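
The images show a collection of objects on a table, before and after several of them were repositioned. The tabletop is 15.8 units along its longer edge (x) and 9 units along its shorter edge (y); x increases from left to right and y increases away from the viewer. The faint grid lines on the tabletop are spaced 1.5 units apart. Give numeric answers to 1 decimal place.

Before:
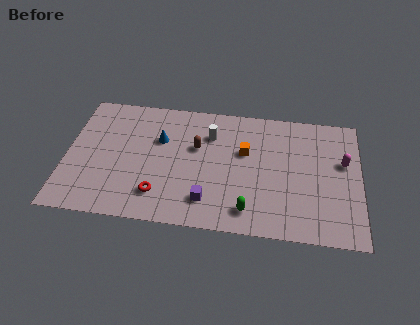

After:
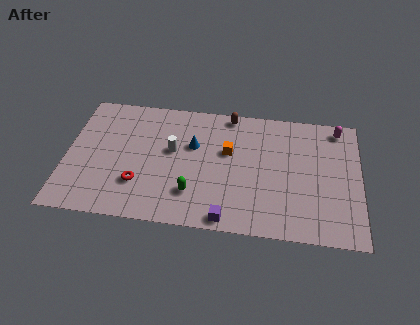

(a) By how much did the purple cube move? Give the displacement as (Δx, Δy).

(1.1, -1.1)

The purple cube started near (7.7, 1.9) and ended near (8.8, 0.8).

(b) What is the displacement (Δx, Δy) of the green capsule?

(-3.0, 0.8)

From the two frames, the green capsule sits at roughly (9.9, 1.5) before and (6.9, 2.3) after.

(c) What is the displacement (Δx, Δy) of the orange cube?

(-0.9, -0.1)

From the two frames, the orange cube sits at roughly (9.6, 5.6) before and (8.7, 5.5) after.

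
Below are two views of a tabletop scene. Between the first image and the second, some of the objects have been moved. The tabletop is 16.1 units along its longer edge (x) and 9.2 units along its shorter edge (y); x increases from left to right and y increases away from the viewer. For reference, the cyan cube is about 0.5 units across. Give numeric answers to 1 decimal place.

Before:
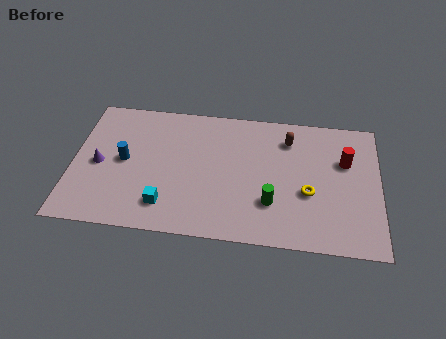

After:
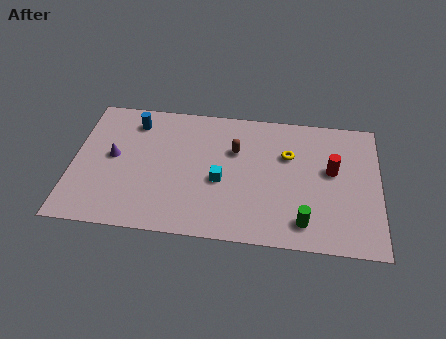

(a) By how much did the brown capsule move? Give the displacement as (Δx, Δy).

(-2.8, -1.1)

The brown capsule started near (11.3, 7.2) and ended near (8.5, 6.1).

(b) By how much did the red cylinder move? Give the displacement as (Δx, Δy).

(-0.7, -0.7)

From the two frames, the red cylinder sits at roughly (14.3, 6.0) before and (13.6, 5.3) after.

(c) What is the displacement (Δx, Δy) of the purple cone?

(0.7, 0.6)

From the two frames, the purple cone sits at roughly (1.4, 4.3) before and (2.1, 4.9) after.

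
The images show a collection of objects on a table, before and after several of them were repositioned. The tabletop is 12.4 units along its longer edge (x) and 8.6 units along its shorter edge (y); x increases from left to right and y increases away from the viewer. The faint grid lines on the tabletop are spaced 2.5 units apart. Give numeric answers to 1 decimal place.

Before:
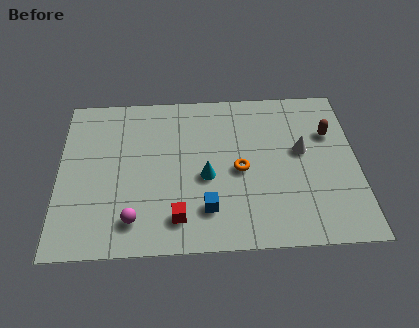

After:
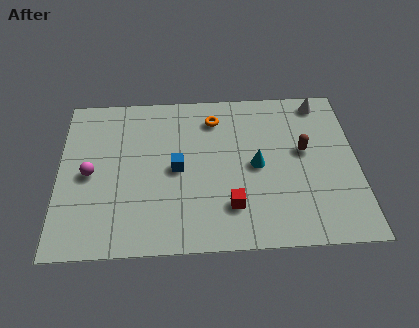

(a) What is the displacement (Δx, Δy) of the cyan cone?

(2.1, 0.5)

From the two frames, the cyan cone sits at roughly (6.1, 3.7) before and (8.2, 4.2) after.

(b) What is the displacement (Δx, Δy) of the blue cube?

(-1.2, 2.2)

From the two frames, the blue cube sits at roughly (6.1, 2.0) before and (4.9, 4.2) after.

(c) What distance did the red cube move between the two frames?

2.3

The red cube moved from about (4.9, 1.6) to (7.1, 2.1), a distance of √(2.2² + 0.5²) ≈ 2.3.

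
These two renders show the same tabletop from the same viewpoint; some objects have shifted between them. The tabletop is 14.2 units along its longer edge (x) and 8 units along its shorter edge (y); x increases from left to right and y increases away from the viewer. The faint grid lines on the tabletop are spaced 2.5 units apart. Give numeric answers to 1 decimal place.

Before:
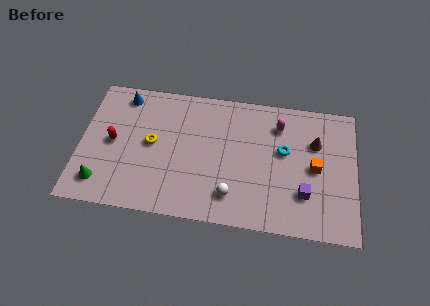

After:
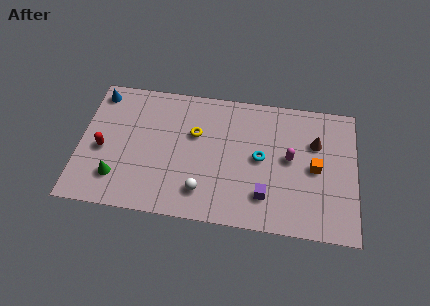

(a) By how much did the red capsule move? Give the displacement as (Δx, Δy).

(-0.5, -0.5)

The red capsule was at about (1.7, 4.0) and moved to about (1.2, 3.5).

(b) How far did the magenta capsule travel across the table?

2.0

The magenta capsule moved from about (10.2, 6.2) to (10.8, 4.3), a distance of √(0.6² + 1.9²) ≈ 2.0.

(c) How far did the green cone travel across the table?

0.9

The green cone was near (1.2, 1.5) before and (2.0, 1.9) after, so it travelled √(0.8² + 0.4²) ≈ 0.9 units.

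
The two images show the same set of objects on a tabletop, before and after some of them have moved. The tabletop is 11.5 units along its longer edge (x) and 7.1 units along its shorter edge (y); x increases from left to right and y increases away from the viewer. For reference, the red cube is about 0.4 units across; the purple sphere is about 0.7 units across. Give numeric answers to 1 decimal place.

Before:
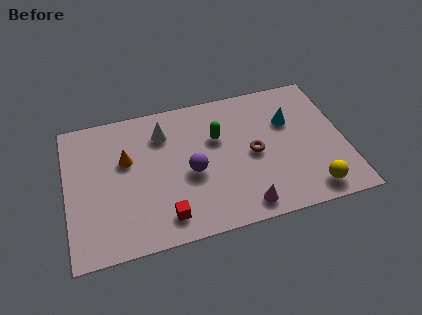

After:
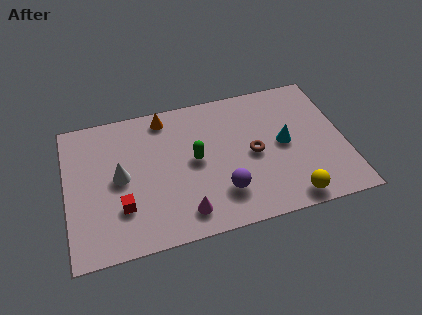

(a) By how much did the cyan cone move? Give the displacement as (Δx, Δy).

(-0.3, -1.1)

The cyan cone started near (9.3, 4.7) and ended near (9.0, 3.6).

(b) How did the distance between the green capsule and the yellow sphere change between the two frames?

-0.4

They were about 5.1 units apart before and 4.7 after — 0.4 units closer together.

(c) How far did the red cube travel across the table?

1.9

The red cube was near (3.9, 1.2) before and (2.2, 2.1) after, so it travelled √(1.7² + 0.9²) ≈ 1.9 units.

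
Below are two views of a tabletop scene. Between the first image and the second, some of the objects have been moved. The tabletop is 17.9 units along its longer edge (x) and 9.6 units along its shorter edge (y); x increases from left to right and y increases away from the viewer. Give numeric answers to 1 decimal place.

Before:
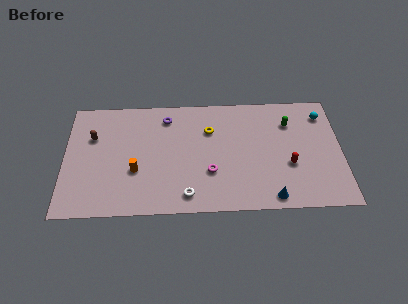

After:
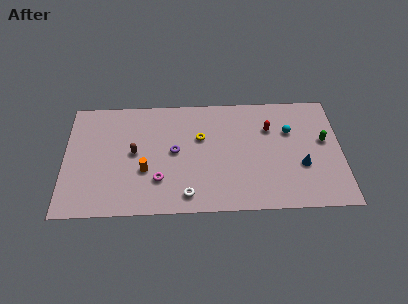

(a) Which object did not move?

the white torus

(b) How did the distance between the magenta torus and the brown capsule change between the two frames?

-5.4

Before: roughly 8.2 units apart; after: 2.8. That's 5.4 units closer together.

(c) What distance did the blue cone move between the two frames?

3.2

The blue cone was near (13.3, 1.0) before and (15.3, 3.5) after, so it travelled √(2.0² + 2.5²) ≈ 3.2 units.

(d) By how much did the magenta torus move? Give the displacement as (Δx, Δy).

(-3.3, -0.5)

The magenta torus was at about (9.4, 3.2) and moved to about (6.1, 2.7).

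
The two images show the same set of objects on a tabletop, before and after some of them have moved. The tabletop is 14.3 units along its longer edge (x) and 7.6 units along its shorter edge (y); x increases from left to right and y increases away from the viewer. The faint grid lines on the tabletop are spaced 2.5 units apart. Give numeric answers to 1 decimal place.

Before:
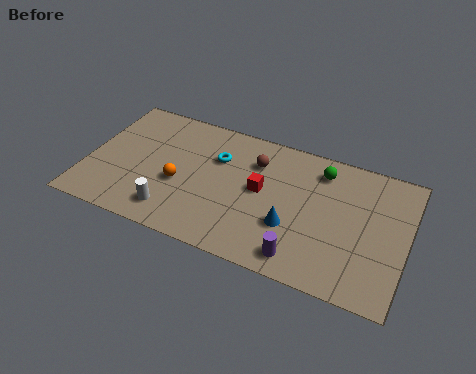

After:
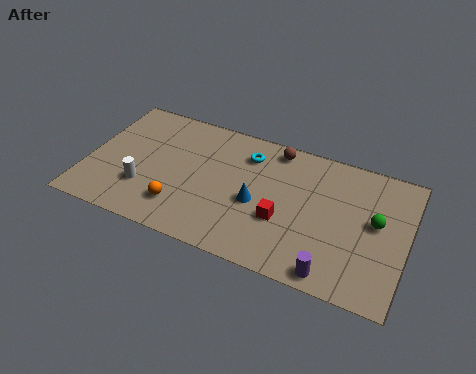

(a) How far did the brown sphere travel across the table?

1.4

The brown sphere moved from about (7.4, 5.6) to (8.2, 6.7), a distance of √(0.8² + 1.1²) ≈ 1.4.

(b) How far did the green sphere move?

3.3

The green sphere was near (10.3, 6.2) before and (12.9, 4.2) after, so it travelled √(2.6² + 2.0²) ≈ 3.3 units.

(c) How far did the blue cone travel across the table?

1.7

The blue cone moved from about (9.3, 2.6) to (7.7, 3.3), a distance of √(1.6² + 0.7²) ≈ 1.7.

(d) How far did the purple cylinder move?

1.4

The purple cylinder was near (9.9, 1.1) before and (11.3, 0.8) after, so it travelled √(1.4² + 0.3²) ≈ 1.4 units.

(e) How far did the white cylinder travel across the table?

1.7

The white cylinder moved from about (4.1, 1.4) to (2.7, 2.3), a distance of √(1.4² + 0.9²) ≈ 1.7.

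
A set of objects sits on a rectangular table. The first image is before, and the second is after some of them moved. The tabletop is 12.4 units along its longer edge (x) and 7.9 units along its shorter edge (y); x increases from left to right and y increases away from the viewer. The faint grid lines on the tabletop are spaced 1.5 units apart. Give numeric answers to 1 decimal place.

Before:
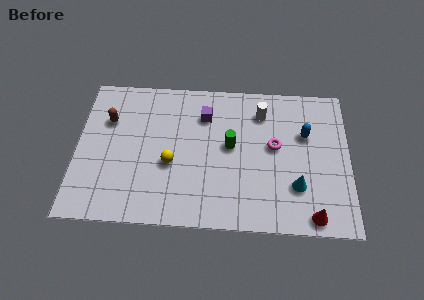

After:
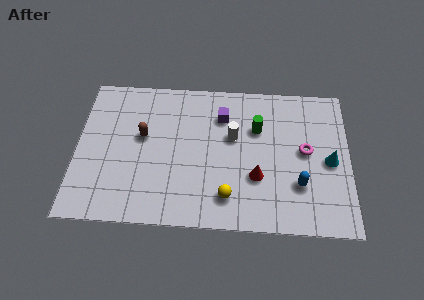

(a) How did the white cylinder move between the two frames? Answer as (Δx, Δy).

(-1.3, -1.4)

The white cylinder was at about (8.4, 6.2) and moved to about (7.1, 4.8).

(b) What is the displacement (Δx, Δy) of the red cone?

(-2.5, 1.9)

The red cone started near (10.7, 0.8) and ended near (8.2, 2.7).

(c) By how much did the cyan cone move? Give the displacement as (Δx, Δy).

(1.5, 1.4)

The cyan cone started near (10.0, 2.3) and ended near (11.5, 3.7).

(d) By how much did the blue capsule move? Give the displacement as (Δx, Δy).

(-0.3, -2.7)

The blue capsule started near (10.4, 5.1) and ended near (10.1, 2.4).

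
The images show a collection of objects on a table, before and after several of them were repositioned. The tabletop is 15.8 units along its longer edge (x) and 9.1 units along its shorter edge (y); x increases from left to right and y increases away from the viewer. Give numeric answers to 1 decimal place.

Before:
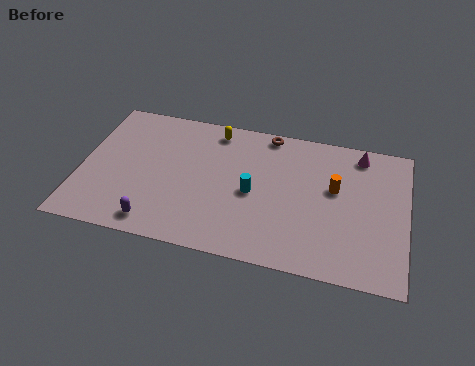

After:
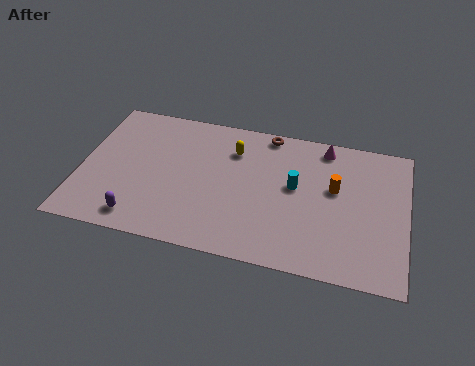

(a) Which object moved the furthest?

the cyan cylinder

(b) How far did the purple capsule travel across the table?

0.8

The purple capsule moved from about (3.9, 1.2) to (3.1, 1.3), a distance of √(0.8² + 0.1²) ≈ 0.8.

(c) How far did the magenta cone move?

1.7

The magenta cone was near (13.4, 7.9) before and (11.7, 8.0) after, so it travelled √(1.7² + 0.1²) ≈ 1.7 units.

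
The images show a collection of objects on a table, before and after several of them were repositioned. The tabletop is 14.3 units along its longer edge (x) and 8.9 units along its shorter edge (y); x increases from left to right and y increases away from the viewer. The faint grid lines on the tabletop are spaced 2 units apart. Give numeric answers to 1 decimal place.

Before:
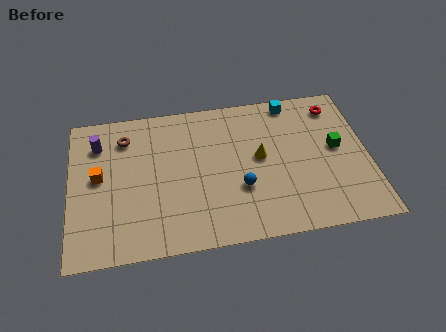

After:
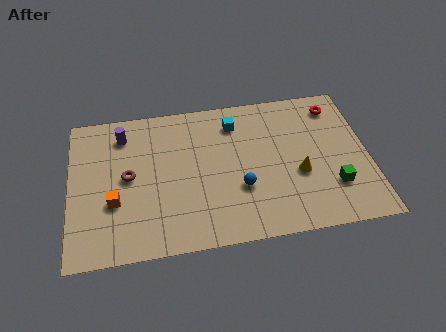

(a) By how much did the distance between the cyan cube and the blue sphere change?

-1.6

The distance was about 5.6 in the first image and 4.0 in the second, so they moved 1.6 units closer together.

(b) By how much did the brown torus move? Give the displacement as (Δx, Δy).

(0.1, -2.4)

The brown torus was at about (2.7, 7.0) and moved to about (2.8, 4.6).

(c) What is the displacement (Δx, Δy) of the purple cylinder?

(1.2, 0.4)

From the two frames, the purple cylinder sits at roughly (1.4, 6.8) before and (2.6, 7.2) after.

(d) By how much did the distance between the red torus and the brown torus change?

+0.3

Before: roughly 10.2 units apart; after: 10.5. That's 0.3 units further apart.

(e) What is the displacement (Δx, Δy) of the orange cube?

(0.7, -1.6)

The orange cube started near (1.4, 4.8) and ended near (2.1, 3.2).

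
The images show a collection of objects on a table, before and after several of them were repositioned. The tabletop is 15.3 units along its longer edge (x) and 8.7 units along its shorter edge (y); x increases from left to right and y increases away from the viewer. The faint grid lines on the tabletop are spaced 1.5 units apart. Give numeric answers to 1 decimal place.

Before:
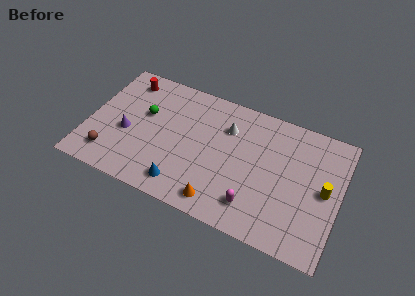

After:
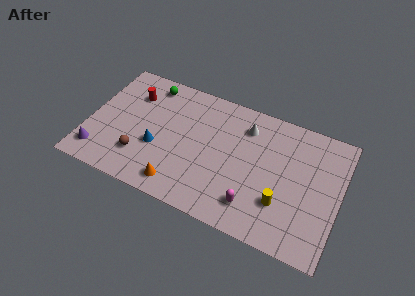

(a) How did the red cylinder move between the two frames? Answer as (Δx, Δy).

(0.5, -0.9)

The red cylinder was at about (1.9, 7.3) and moved to about (2.4, 6.4).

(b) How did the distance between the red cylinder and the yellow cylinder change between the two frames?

-2.5

The distance was about 12.8 in the first image and 10.3 in the second, so they moved 2.5 units closer together.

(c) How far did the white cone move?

1.2

The white cone was near (8.3, 6.3) before and (9.4, 6.8) after, so it travelled √(1.1² + 0.5²) ≈ 1.2 units.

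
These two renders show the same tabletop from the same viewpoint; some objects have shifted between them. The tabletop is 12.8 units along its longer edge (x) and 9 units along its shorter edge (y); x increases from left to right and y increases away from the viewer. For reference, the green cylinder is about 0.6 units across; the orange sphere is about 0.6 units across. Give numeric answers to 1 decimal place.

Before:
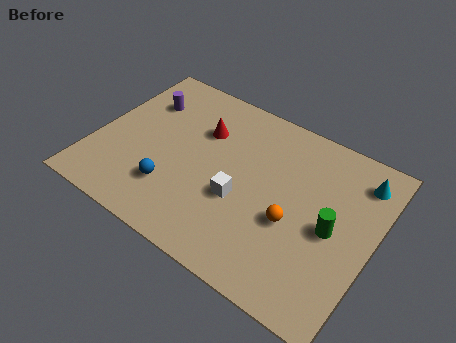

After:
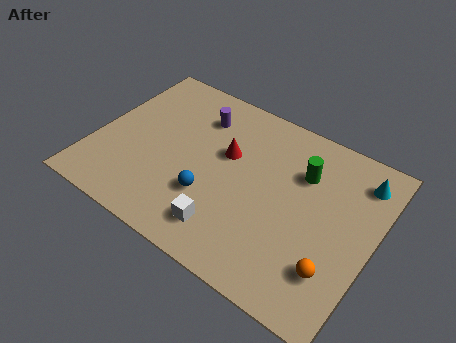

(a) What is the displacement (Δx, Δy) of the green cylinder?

(-1.7, 2.1)

The green cylinder started near (11.0, 4.2) and ended near (9.3, 6.3).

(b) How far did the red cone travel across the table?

1.5

From (4.6, 6.2) to (5.9, 5.5), the red cone covered √(1.3² + 0.7²) ≈ 1.5 units.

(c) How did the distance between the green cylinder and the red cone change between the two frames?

-3.2

They were about 6.7 units apart before and 3.5 after — 3.2 units closer together.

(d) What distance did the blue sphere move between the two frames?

1.8

The blue sphere was near (3.9, 2.4) before and (5.6, 2.9) after, so it travelled √(1.7² + 0.5²) ≈ 1.8 units.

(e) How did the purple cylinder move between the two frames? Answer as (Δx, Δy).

(2.6, 0.4)

From the two frames, the purple cylinder sits at roughly (1.7, 6.5) before and (4.3, 6.9) after.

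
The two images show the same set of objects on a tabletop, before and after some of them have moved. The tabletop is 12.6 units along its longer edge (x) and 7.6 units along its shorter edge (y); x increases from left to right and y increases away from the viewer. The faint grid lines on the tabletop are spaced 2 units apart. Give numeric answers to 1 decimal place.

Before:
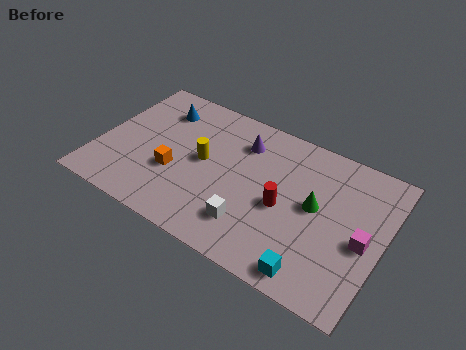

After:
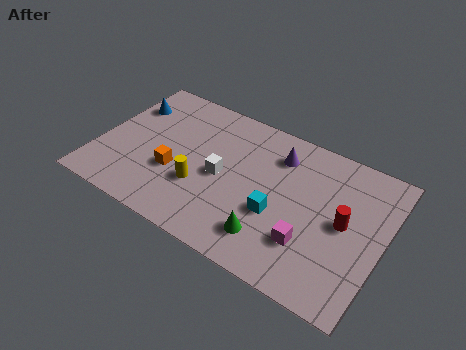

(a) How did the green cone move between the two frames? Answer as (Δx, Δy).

(-1.6, -2.5)

The green cone started near (9.6, 4.1) and ended near (8.0, 1.6).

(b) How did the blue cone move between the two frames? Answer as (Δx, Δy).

(-1.4, -0.4)

The blue cone was at about (2.3, 5.9) and moved to about (0.9, 5.5).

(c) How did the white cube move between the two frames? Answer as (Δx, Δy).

(-1.6, 1.8)

The white cube started near (7.1, 1.8) and ended near (5.5, 3.6).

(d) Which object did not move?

the orange cube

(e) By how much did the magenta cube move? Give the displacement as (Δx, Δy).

(-2.2, -1.2)

The magenta cube started near (11.8, 3.4) and ended near (9.6, 2.2).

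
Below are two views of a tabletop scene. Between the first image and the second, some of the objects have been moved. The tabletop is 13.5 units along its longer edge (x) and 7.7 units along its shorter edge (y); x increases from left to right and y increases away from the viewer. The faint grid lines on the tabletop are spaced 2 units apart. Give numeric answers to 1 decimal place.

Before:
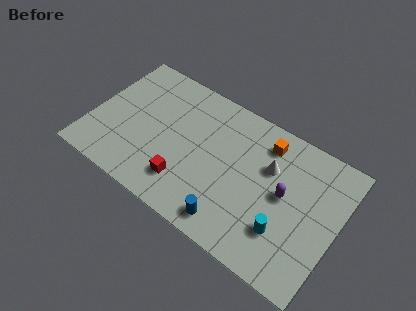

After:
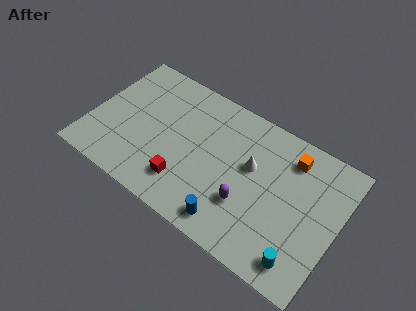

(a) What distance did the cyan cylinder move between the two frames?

1.5

The cyan cylinder moved from about (10.9, 2.2) to (12.0, 1.2), a distance of √(1.1² + 1.0²) ≈ 1.5.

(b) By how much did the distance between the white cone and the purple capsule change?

+0.7

They were about 1.4 units apart before and 2.1 after — 0.7 units further apart.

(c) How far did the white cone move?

1.0

The white cone moved from about (9.6, 5.1) to (8.7, 4.6), a distance of √(0.9² + 0.5²) ≈ 1.0.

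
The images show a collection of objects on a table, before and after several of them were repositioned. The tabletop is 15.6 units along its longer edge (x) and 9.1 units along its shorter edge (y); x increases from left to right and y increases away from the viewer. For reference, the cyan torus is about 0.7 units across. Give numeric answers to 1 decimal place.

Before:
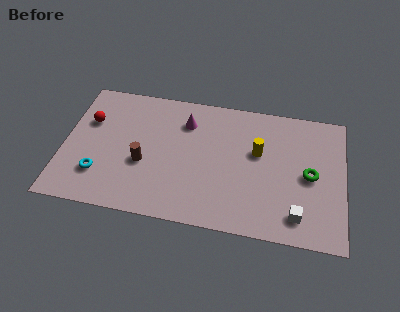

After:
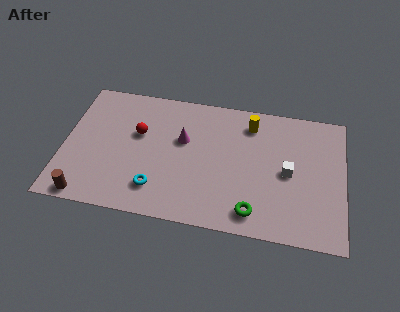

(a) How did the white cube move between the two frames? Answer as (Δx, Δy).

(-0.6, 2.8)

The white cube was at about (13.1, 1.6) and moved to about (12.5, 4.4).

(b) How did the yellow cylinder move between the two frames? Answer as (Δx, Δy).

(-0.5, 1.9)

The yellow cylinder was at about (10.8, 5.5) and moved to about (10.3, 7.4).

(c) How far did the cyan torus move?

3.2

The cyan torus was near (2.1, 2.4) before and (5.3, 2.0) after, so it travelled √(3.2² + 0.4²) ≈ 3.2 units.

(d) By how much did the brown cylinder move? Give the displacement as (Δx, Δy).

(-3.0, -2.8)

The brown cylinder started near (4.5, 3.6) and ended near (1.5, 0.8).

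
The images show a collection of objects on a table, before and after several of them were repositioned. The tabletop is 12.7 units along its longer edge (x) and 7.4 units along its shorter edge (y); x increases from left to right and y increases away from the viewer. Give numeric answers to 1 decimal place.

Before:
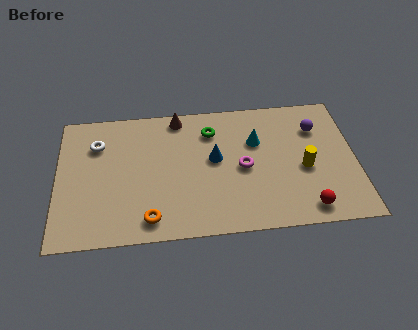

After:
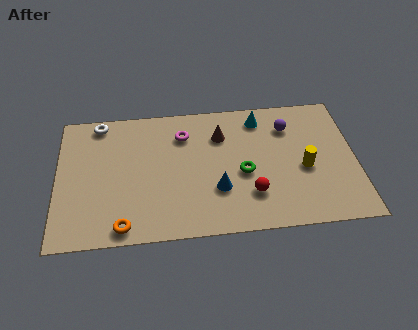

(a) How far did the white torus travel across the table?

1.2

The white torus moved from about (1.7, 5.4) to (1.8, 6.6), a distance of √(0.1² + 1.2²) ≈ 1.2.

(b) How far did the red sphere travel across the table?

2.5

The red sphere moved from about (10.5, 1.0) to (8.2, 2.0), a distance of √(2.3² + 1.0²) ≈ 2.5.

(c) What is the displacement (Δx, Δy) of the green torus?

(1.3, -2.5)

The green torus started near (6.6, 5.7) and ended near (7.9, 3.2).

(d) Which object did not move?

the yellow cylinder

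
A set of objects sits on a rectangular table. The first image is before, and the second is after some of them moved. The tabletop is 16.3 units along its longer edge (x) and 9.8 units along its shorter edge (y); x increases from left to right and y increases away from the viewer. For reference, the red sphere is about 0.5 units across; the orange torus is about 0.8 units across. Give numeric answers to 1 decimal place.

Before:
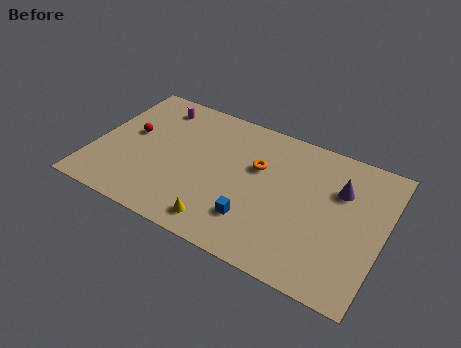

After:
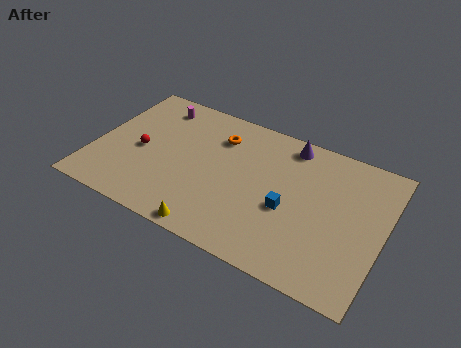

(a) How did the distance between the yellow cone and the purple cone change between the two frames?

+0.5

The distance was about 8.0 in the first image and 8.5 in the second, so they moved 0.5 units further apart.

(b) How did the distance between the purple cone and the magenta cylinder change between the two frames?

-3.2

They were about 10.9 units apart before and 7.7 after — 3.2 units closer together.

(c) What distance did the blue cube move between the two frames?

2.3

The blue cube moved from about (9.4, 2.5) to (11.1, 4.1), a distance of √(1.7² + 1.6²) ≈ 2.3.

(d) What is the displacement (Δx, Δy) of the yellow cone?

(-0.4, -0.6)

The yellow cone started near (7.7, 1.4) and ended near (7.3, 0.8).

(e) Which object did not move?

the magenta cylinder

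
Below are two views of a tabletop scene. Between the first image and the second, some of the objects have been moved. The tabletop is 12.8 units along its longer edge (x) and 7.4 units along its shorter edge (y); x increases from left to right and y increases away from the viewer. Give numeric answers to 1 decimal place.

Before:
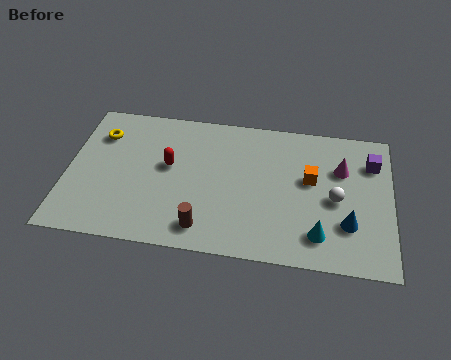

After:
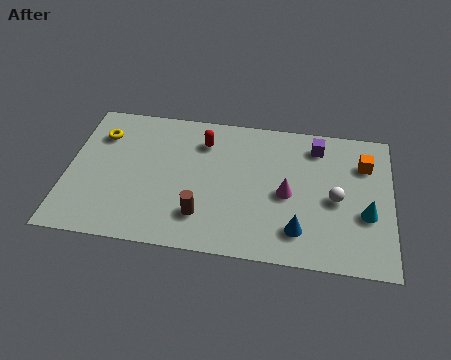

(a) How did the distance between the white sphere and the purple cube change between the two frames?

+0.3

They were about 2.5 units apart before and 2.8 after — 0.3 units further apart.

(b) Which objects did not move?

the yellow torus and the white sphere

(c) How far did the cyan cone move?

2.2

From (10.0, 1.5) to (11.8, 2.8), the cyan cone covered √(1.8² + 1.3²) ≈ 2.2 units.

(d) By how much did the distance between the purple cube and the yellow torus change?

-2.2

The distance was about 10.8 in the first image and 8.6 in the second, so they moved 2.2 units closer together.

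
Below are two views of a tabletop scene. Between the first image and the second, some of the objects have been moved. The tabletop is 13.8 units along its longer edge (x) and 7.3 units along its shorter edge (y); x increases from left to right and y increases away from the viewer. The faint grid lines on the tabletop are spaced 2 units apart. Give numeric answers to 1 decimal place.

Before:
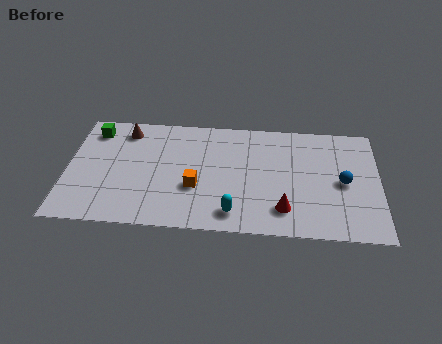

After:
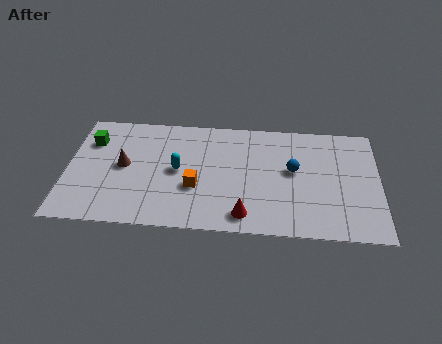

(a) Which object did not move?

the orange cube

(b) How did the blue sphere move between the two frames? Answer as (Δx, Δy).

(-2.2, 0.6)

The blue sphere started near (12.2, 3.5) and ended near (10.0, 4.1).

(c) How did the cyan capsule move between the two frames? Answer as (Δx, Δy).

(-2.5, 2.5)

From the two frames, the cyan capsule sits at roughly (7.4, 1.2) before and (4.9, 3.7) after.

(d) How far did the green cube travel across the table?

0.7

The green cube moved from about (1.1, 6.0) to (1.0, 5.3), a distance of √(0.1² + 0.7²) ≈ 0.7.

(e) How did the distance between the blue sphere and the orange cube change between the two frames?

-2.0

The distance was about 6.5 in the first image and 4.5 in the second, so they moved 2.0 units closer together.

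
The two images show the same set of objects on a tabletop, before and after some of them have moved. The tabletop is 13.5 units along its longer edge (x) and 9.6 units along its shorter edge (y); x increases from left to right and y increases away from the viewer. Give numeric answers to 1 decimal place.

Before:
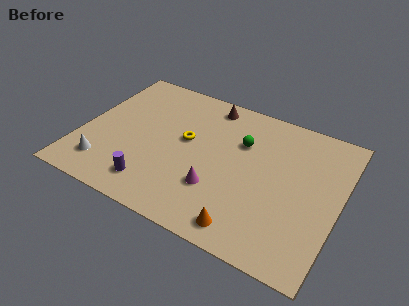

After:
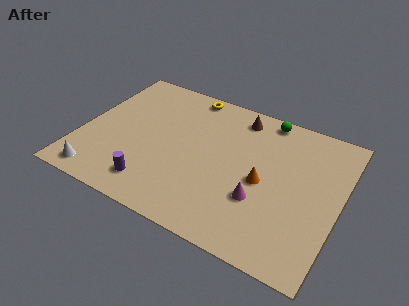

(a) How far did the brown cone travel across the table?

1.6

The brown cone moved from about (6.2, 8.4) to (7.8, 8.2), a distance of √(1.6² + 0.2²) ≈ 1.6.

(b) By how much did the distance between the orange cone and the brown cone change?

-3.6

They were about 7.8 units apart before and 4.2 after — 3.6 units closer together.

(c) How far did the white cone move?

0.8

The white cone was near (1.6, 1.9) before and (1.4, 1.1) after, so it travelled √(0.2² + 0.8²) ≈ 0.8 units.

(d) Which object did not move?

the purple cylinder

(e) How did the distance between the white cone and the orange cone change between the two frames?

+1.2

They were about 7.6 units apart before and 8.8 after — 1.2 units further apart.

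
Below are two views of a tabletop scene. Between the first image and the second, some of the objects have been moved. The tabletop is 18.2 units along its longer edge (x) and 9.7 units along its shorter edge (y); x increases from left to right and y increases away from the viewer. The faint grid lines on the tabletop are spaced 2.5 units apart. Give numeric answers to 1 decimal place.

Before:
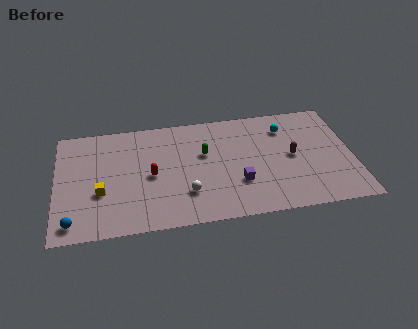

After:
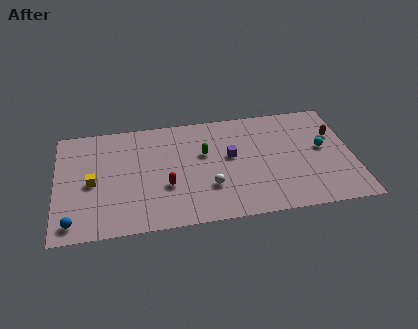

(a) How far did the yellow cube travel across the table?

1.0

The yellow cube was near (2.7, 3.6) before and (2.2, 4.5) after, so it travelled √(0.5² + 0.9²) ≈ 1.0 units.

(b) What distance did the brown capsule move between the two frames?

3.1

From (14.5, 4.9) to (17.2, 6.4), the brown capsule covered √(2.7² + 1.5²) ≈ 3.1 units.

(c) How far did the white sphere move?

1.4

From (7.9, 2.7) to (9.3, 3.0), the white sphere covered √(1.4² + 0.3²) ≈ 1.4 units.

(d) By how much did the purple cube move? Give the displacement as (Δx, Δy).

(-0.4, 2.4)

From the two frames, the purple cube sits at roughly (11.1, 3.1) before and (10.7, 5.5) after.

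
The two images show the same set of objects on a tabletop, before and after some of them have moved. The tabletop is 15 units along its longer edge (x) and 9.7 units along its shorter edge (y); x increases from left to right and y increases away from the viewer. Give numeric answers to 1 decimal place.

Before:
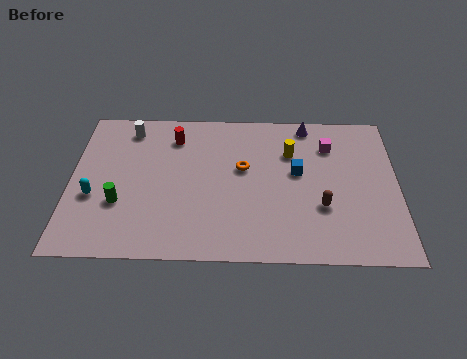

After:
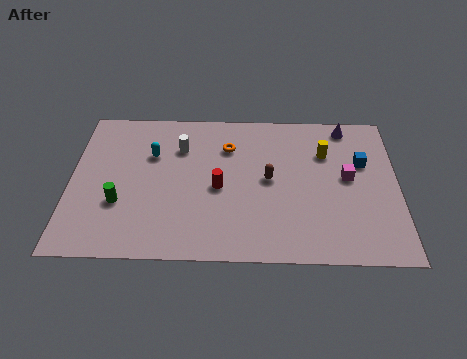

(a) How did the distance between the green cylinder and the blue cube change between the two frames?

+3.1

Before: roughly 8.4 units apart; after: 11.5. That's 3.1 units further apart.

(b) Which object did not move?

the green cylinder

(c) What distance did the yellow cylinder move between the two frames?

1.6

From (10.1, 6.8) to (11.7, 6.8), the yellow cylinder covered √(1.6² + 0.0²) ≈ 1.6 units.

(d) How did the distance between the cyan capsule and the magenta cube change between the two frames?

-2.3

The distance was about 11.4 in the first image and 9.1 in the second, so they moved 2.3 units closer together.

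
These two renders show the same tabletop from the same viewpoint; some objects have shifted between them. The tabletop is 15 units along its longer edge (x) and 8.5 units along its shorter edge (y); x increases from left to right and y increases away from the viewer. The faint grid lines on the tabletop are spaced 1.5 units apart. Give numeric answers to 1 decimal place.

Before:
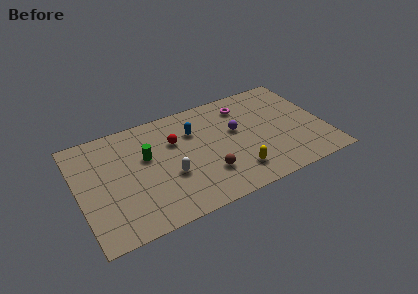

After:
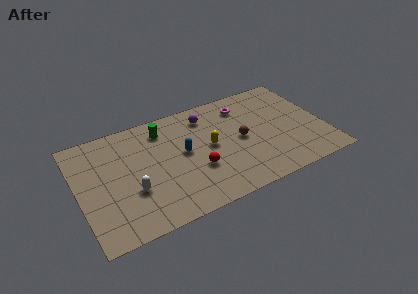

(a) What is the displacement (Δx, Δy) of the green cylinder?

(1.2, 1.7)

The green cylinder was at about (4.2, 5.2) and moved to about (5.4, 6.9).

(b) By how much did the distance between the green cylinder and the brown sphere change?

+0.8

Before: roughly 4.4 units apart; after: 5.2. That's 0.8 units further apart.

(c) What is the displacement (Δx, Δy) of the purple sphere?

(-1.6, 1.9)

The purple sphere was at about (9.7, 5.0) and moved to about (8.1, 6.9).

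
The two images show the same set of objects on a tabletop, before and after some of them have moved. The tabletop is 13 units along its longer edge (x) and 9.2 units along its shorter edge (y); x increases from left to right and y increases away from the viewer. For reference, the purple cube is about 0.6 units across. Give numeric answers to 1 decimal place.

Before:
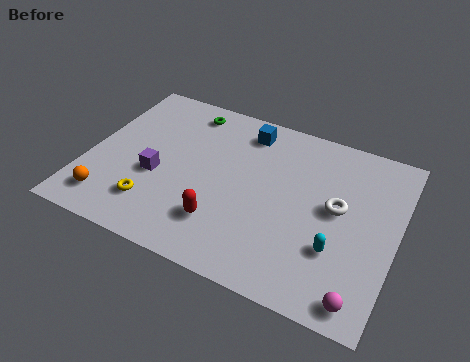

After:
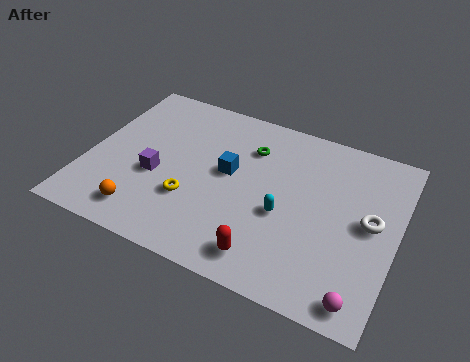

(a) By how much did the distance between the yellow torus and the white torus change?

-0.4

They were about 7.9 units apart before and 7.5 after — 0.4 units closer together.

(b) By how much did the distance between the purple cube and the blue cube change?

-2.0

They were about 5.2 units apart before and 3.2 after — 2.0 units closer together.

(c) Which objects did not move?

the purple cube and the magenta sphere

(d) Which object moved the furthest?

the green torus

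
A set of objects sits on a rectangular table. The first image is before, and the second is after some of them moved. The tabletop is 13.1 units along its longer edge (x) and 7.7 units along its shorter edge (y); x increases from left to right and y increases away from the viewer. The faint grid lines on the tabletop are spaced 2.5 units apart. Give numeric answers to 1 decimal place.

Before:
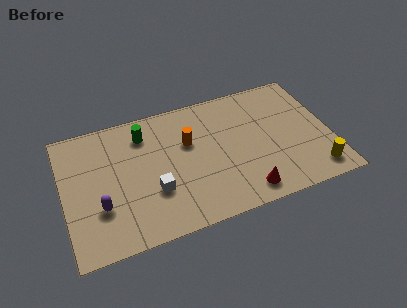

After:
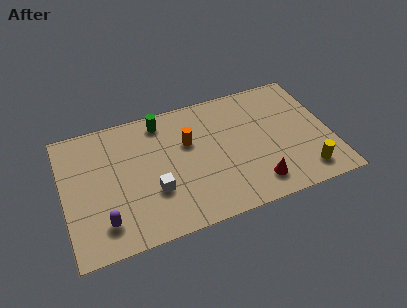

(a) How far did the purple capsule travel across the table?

0.9

The purple capsule was near (1.7, 2.5) before and (1.8, 1.6) after, so it travelled √(0.1² + 0.9²) ≈ 0.9 units.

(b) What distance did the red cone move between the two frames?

0.7

The red cone moved from about (8.6, 1.1) to (9.2, 1.4), a distance of √(0.6² + 0.3²) ≈ 0.7.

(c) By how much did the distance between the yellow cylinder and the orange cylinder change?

-0.5

The distance was about 7.0 in the first image and 6.5 in the second, so they moved 0.5 units closer together.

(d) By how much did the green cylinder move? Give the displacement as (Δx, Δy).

(0.9, 0.5)

The green cylinder was at about (4.1, 6.1) and moved to about (5.0, 6.6).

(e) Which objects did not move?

the orange cylinder and the white cube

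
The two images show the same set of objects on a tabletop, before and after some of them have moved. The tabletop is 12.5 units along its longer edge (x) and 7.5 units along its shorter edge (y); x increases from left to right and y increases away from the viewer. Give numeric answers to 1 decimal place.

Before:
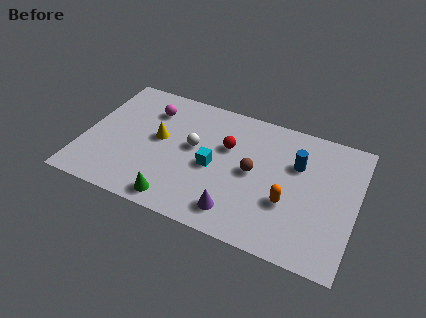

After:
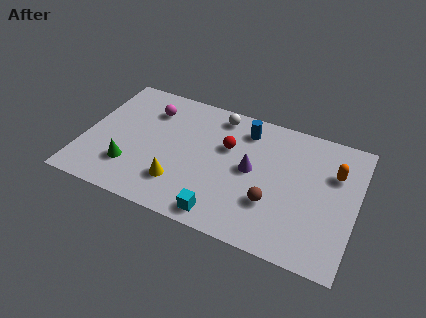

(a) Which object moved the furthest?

the orange capsule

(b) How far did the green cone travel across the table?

2.5

The green cone moved from about (4.6, 0.9) to (2.3, 2.0), a distance of √(2.3² + 1.1²) ≈ 2.5.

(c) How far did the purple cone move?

2.6

From (7.3, 1.3) to (7.7, 3.9), the purple cone covered √(0.4² + 2.6²) ≈ 2.6 units.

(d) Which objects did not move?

the magenta sphere and the red sphere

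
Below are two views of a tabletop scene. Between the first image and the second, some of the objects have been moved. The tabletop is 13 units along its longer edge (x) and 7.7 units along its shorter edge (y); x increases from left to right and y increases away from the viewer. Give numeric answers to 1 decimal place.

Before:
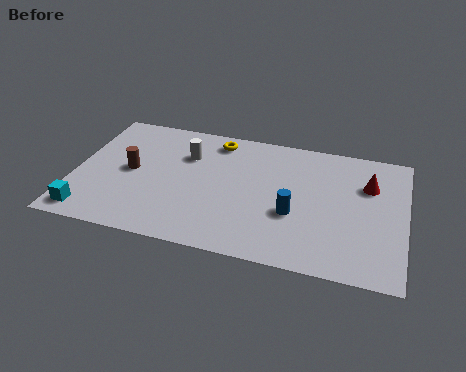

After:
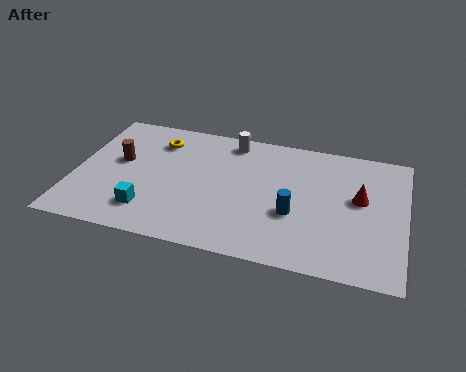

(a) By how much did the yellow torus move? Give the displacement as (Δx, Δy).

(-2.3, -0.6)

The yellow torus was at about (5.4, 6.6) and moved to about (3.1, 6.0).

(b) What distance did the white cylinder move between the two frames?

2.1

The white cylinder was near (4.3, 5.4) before and (6.0, 6.7) after, so it travelled √(1.7² + 1.3²) ≈ 2.1 units.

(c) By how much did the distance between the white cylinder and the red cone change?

-1.5

Before: roughly 7.2 units apart; after: 5.7. That's 1.5 units closer together.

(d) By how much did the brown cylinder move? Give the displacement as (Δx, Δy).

(-0.5, 0.5)

The brown cylinder started near (2.2, 3.9) and ended near (1.7, 4.4).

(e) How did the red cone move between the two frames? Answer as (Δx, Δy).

(-0.3, -0.9)

From the two frames, the red cone sits at roughly (11.5, 5.3) before and (11.2, 4.4) after.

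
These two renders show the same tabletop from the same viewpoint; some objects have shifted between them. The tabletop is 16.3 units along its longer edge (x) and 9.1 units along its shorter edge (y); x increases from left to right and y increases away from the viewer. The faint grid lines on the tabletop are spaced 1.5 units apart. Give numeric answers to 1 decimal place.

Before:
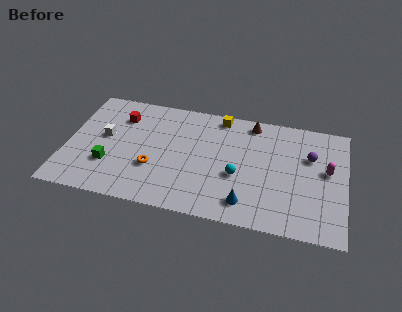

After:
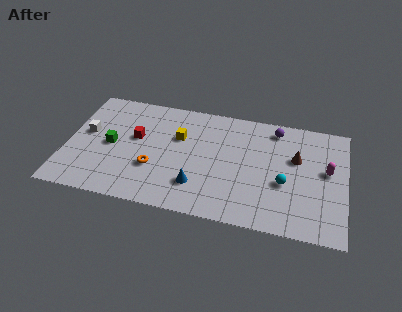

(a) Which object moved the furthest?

the brown cone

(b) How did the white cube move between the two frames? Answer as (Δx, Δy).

(-1.1, 0.1)

The white cube was at about (2.2, 5.0) and moved to about (1.1, 5.1).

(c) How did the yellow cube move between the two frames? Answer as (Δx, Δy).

(-2.3, -2.2)

From the two frames, the yellow cube sits at roughly (8.8, 8.1) before and (6.5, 5.9) after.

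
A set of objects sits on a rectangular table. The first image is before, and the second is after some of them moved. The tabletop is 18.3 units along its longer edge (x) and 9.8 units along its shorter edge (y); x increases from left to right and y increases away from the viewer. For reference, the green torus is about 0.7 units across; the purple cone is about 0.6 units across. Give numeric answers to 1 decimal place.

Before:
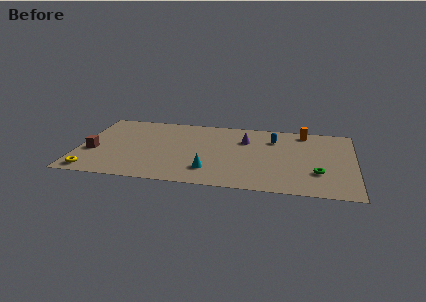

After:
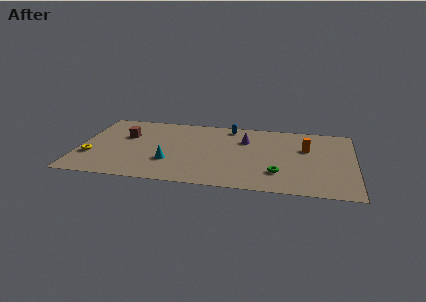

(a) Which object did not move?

the purple cone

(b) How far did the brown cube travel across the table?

3.2

From (1.0, 3.8) to (3.0, 6.3), the brown cube covered √(2.0² + 2.5²) ≈ 3.2 units.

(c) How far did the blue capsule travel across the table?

3.3

The blue capsule was near (12.9, 7.3) before and (9.9, 8.6) after, so it travelled √(3.0² + 1.3²) ≈ 3.3 units.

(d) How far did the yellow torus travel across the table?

2.1

The yellow torus moved from about (1.1, 1.1) to (0.9, 3.2), a distance of √(0.2² + 2.1²) ≈ 2.1.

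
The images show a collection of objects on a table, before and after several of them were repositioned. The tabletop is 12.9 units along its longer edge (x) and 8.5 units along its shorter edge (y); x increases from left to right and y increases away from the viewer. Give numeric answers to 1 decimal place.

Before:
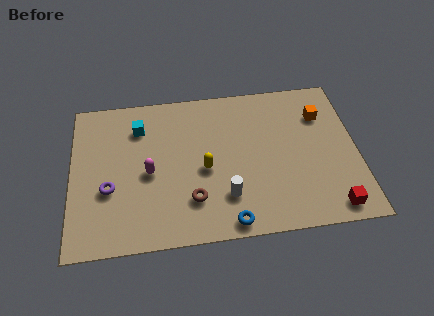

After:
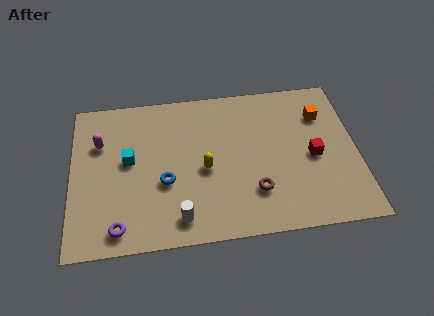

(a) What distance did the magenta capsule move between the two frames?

2.9

From (3.5, 3.9) to (1.3, 5.8), the magenta capsule covered √(2.2² + 1.9²) ≈ 2.9 units.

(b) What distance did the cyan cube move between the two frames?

1.9

The cyan cube was near (3.1, 6.5) before and (2.6, 4.7) after, so it travelled √(0.5² + 1.8²) ≈ 1.9 units.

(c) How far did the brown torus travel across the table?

2.8

The brown torus was near (5.4, 2.2) before and (8.2, 2.3) after, so it travelled √(2.8² + 0.1²) ≈ 2.8 units.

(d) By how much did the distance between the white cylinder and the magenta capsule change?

+1.9

Before: roughly 3.8 units apart; after: 5.7. That's 1.9 units further apart.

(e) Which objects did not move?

the orange cube and the yellow capsule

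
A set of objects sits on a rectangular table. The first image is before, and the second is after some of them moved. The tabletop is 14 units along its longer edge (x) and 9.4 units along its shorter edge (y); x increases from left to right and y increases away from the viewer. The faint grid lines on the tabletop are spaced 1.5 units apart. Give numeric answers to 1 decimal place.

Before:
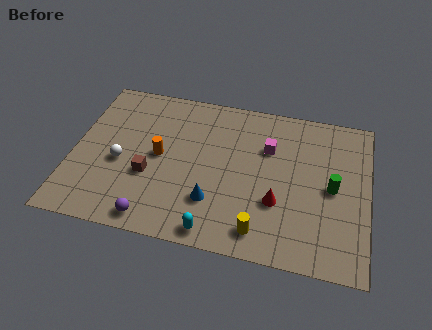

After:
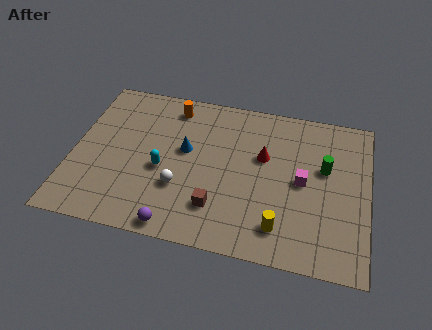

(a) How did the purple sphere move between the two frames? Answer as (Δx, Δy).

(1.1, -0.2)

From the two frames, the purple sphere sits at roughly (4.1, 1.0) before and (5.2, 0.8) after.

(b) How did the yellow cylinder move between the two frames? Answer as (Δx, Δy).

(0.9, 0.4)

The yellow cylinder was at about (9.1, 1.4) and moved to about (10.0, 1.8).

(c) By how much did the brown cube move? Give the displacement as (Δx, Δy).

(3.3, -1.2)

The brown cube was at about (3.7, 3.5) and moved to about (7.0, 2.3).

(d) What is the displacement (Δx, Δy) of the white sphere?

(2.9, -0.9)

The white sphere started near (2.3, 4.0) and ended near (5.2, 3.1).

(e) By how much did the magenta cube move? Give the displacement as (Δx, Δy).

(1.7, -1.7)

From the two frames, the magenta cube sits at roughly (9.2, 6.4) before and (10.9, 4.7) after.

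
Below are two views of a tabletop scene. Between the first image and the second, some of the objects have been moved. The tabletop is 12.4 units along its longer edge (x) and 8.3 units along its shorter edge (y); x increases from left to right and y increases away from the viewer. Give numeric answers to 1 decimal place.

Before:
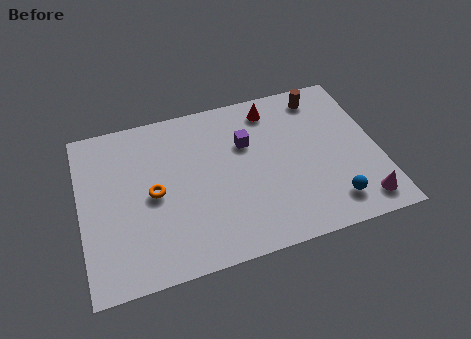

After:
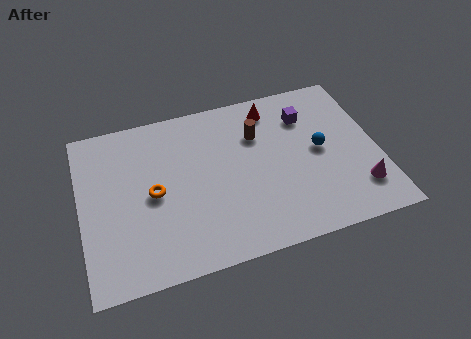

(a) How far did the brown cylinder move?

3.1

The brown cylinder was near (10.3, 7.1) before and (7.5, 5.8) after, so it travelled √(2.8² + 1.3²) ≈ 3.1 units.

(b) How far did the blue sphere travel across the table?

2.8

The blue sphere moved from about (10.2, 1.5) to (10.0, 4.3), a distance of √(0.2² + 2.8²) ≈ 2.8.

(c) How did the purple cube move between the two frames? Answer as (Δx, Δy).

(2.6, 0.7)

The purple cube started near (7.0, 5.5) and ended near (9.6, 6.2).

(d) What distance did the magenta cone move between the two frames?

0.7

From (11.4, 1.2) to (11.4, 1.9), the magenta cone covered √(0.0² + 0.7²) ≈ 0.7 units.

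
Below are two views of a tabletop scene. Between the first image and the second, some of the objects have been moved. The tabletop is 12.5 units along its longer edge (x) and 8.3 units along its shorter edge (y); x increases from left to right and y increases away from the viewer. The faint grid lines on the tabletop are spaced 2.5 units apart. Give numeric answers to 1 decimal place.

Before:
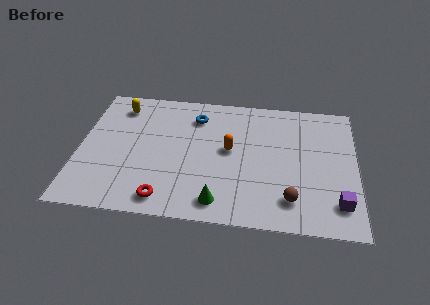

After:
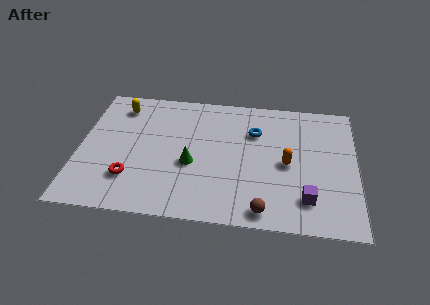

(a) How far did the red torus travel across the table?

1.9

The red torus moved from about (4.0, 1.1) to (2.4, 2.2), a distance of √(1.6² + 1.1²) ≈ 1.9.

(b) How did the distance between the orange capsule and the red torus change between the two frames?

+2.8

The distance was about 4.4 in the first image and 7.2 in the second, so they moved 2.8 units further apart.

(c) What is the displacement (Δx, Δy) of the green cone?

(-1.3, 2.2)

The green cone started near (6.4, 1.2) and ended near (5.1, 3.4).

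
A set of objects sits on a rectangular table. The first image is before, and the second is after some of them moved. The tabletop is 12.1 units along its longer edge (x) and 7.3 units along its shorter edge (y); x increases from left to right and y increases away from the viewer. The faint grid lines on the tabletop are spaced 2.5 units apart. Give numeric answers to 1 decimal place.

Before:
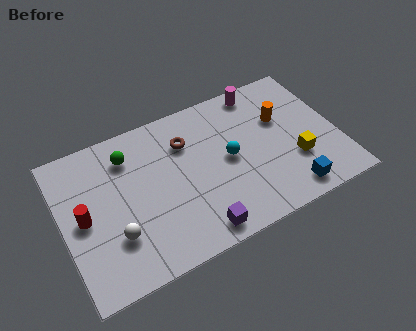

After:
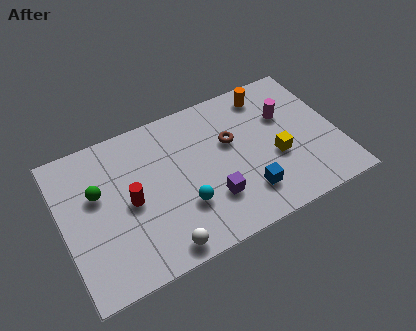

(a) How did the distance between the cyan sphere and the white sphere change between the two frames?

-3.5

They were about 5.4 units apart before and 1.9 after — 3.5 units closer together.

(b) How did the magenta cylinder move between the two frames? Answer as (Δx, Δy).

(0.9, -1.7)

The magenta cylinder started near (9.1, 6.5) and ended near (10.0, 4.8).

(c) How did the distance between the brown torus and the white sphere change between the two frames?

+0.5

They were about 4.7 units apart before and 5.2 after — 0.5 units further apart.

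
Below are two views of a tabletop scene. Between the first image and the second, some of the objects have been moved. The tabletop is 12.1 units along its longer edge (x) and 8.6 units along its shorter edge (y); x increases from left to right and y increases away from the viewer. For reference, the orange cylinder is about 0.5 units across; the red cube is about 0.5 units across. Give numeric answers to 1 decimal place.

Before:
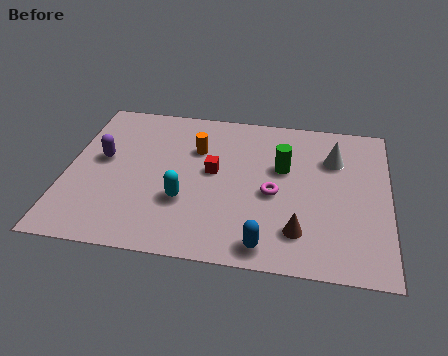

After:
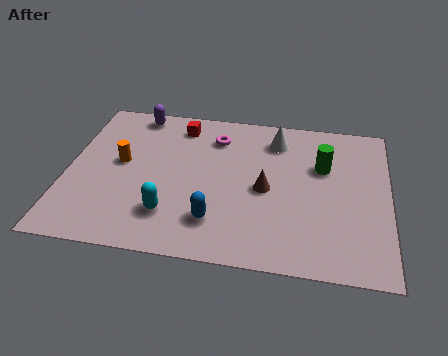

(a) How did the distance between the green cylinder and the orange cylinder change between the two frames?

+4.3

They were about 3.4 units apart before and 7.7 after — 4.3 units further apart.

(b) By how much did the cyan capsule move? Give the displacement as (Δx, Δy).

(-0.5, -0.8)

From the two frames, the cyan capsule sits at roughly (4.5, 2.9) before and (4.0, 2.1) after.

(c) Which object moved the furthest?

the magenta torus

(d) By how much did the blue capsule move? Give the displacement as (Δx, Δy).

(-1.9, 1.0)

The blue capsule started near (7.6, 1.0) and ended near (5.7, 2.0).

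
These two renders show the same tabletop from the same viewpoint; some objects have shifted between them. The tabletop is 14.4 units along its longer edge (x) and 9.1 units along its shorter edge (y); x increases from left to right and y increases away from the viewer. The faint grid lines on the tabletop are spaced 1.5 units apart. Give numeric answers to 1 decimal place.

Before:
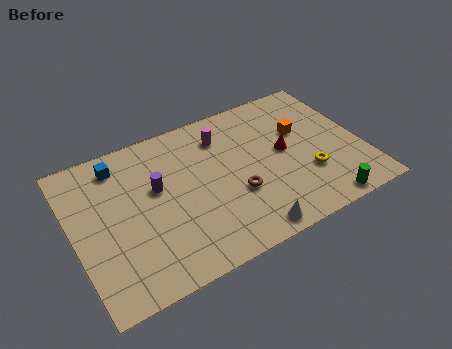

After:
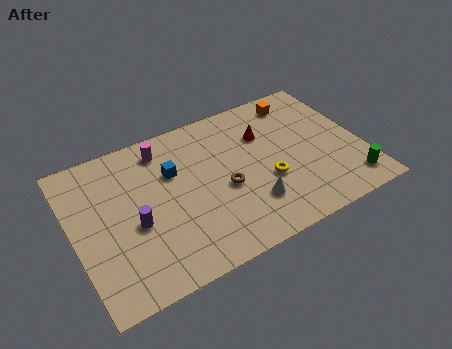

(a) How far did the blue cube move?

3.0

The blue cube was near (2.6, 7.6) before and (5.1, 6.0) after, so it travelled √(2.5² + 1.6²) ≈ 3.0 units.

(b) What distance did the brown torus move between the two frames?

0.8

From (7.9, 3.3) to (7.4, 3.9), the brown torus covered √(0.5² + 0.6²) ≈ 0.8 units.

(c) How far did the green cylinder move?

1.7

The green cylinder was near (11.9, 0.8) before and (13.4, 1.5) after, so it travelled √(1.5² + 0.7²) ≈ 1.7 units.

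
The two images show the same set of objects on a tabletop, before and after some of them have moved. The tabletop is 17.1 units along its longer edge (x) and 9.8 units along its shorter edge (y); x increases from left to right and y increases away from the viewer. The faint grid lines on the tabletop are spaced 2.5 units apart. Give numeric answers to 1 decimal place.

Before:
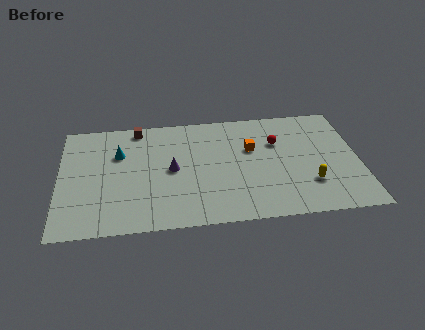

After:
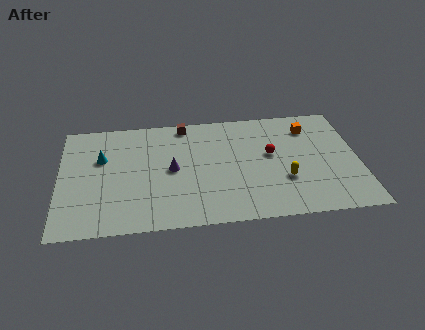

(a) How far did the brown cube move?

2.7

The brown cube moved from about (4.5, 8.8) to (7.2, 8.8), a distance of √(2.7² + 0.0²) ≈ 2.7.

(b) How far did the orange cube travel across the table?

3.7

From (11.0, 6.2) to (14.4, 7.7), the orange cube covered √(3.4² + 1.5²) ≈ 3.7 units.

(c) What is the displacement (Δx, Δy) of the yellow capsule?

(-1.4, 0.5)

The yellow capsule started near (14.2, 2.8) and ended near (12.8, 3.3).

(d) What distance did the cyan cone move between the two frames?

1.0

The cyan cone moved from about (3.4, 6.6) to (2.4, 6.3), a distance of √(1.0² + 0.3²) ≈ 1.0.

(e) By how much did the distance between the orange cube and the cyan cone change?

+4.5

They were about 7.6 units apart before and 12.1 after — 4.5 units further apart.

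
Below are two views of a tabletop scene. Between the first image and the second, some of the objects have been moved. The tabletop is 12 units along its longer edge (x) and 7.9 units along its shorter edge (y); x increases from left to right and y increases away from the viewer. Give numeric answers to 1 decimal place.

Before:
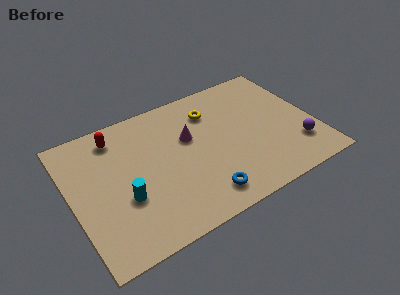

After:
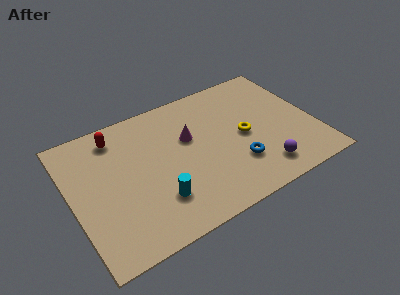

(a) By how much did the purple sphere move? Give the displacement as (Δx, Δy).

(-1.9, -0.6)

From the two frames, the purple sphere sits at roughly (10.9, 2.0) before and (9.0, 1.4) after.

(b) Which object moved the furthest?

the yellow torus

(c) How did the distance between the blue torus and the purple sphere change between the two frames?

-3.5

The distance was about 4.9 in the first image and 1.4 in the second, so they moved 3.5 units closer together.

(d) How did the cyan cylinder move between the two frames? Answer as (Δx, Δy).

(1.5, -0.8)

The cyan cylinder started near (2.4, 2.9) and ended near (3.9, 2.1).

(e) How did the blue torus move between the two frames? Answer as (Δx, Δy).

(1.9, 1.0)

The blue torus was at about (6.0, 1.3) and moved to about (7.9, 2.3).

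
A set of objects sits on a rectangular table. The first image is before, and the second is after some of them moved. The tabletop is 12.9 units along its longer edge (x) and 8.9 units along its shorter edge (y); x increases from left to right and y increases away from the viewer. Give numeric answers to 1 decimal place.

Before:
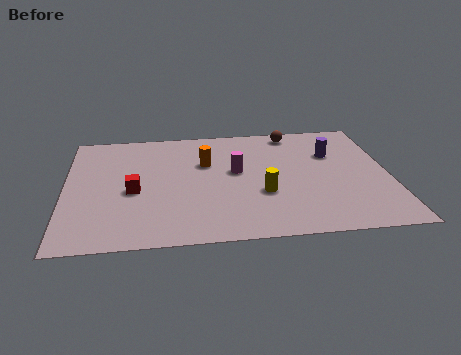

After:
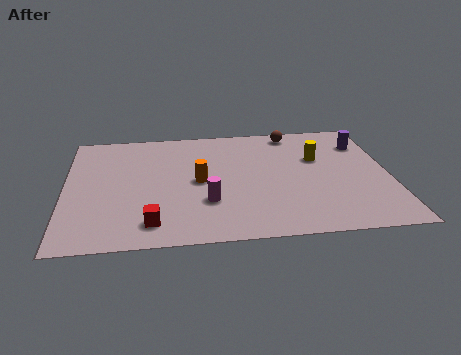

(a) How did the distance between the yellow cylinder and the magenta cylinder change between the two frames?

+3.3

Before: roughly 2.1 units apart; after: 5.4. That's 3.3 units further apart.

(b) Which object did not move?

the brown sphere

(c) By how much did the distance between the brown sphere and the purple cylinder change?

+0.6

Before: roughly 2.4 units apart; after: 3.0. That's 0.6 units further apart.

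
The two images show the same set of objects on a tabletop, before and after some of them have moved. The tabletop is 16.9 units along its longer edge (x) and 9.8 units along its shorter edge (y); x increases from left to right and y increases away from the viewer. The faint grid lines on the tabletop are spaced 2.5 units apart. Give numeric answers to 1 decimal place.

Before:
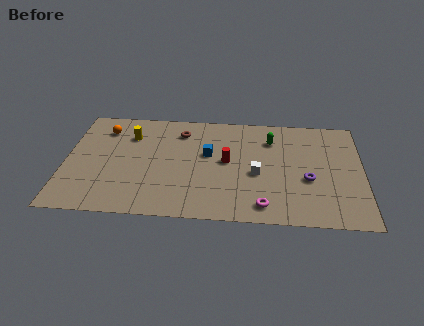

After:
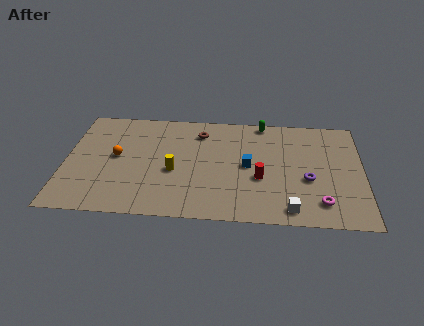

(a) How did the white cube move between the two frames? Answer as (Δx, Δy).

(1.9, -3.0)

The white cube was at about (10.9, 4.2) and moved to about (12.8, 1.2).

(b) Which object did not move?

the purple torus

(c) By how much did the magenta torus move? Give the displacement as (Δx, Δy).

(3.2, 0.5)

The magenta torus started near (11.3, 1.4) and ended near (14.5, 1.9).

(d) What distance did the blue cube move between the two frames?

2.5

From (8.1, 5.8) to (10.4, 4.9), the blue cube covered √(2.3² + 0.9²) ≈ 2.5 units.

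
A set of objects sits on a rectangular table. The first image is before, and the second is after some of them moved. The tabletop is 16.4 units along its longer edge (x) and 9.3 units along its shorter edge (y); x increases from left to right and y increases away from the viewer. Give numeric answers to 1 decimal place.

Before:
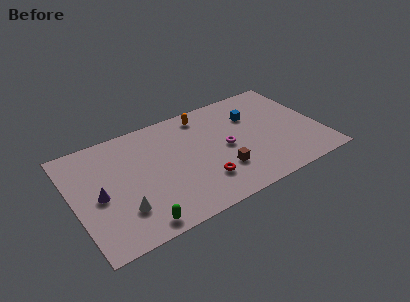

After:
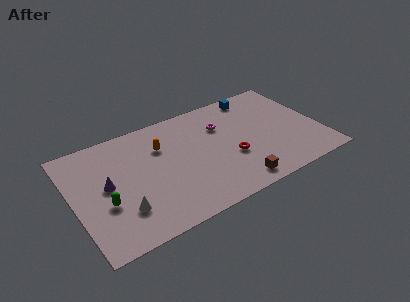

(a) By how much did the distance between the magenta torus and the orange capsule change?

+0.5

Before: roughly 3.6 units apart; after: 4.1. That's 0.5 units further apart.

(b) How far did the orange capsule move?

3.4

From (9.1, 8.0) to (6.0, 6.5), the orange capsule covered √(3.1² + 1.5²) ≈ 3.4 units.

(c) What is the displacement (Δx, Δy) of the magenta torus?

(0.0, 2.0)

The magenta torus was at about (10.1, 4.5) and moved to about (10.1, 6.5).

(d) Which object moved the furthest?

the orange capsule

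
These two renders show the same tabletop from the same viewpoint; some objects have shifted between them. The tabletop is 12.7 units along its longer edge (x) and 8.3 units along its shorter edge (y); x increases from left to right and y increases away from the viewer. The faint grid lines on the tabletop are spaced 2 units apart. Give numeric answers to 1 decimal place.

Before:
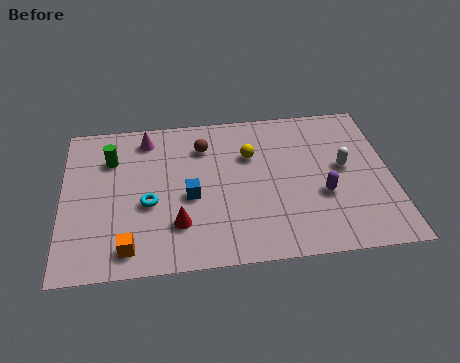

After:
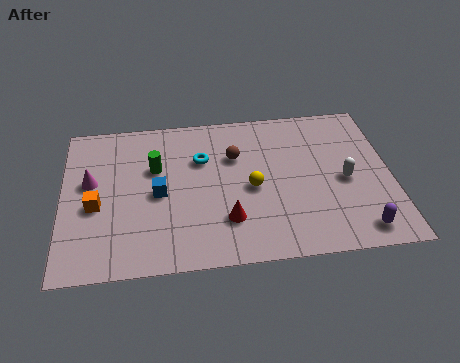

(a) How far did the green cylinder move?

1.8

The green cylinder was near (1.9, 6.0) before and (3.6, 5.3) after, so it travelled √(1.7² + 0.7²) ≈ 1.8 units.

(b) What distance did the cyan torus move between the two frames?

3.0

The cyan torus moved from about (3.3, 3.4) to (5.4, 5.6), a distance of √(2.1² + 2.2²) ≈ 3.0.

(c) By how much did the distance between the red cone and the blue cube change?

+1.6

Before: roughly 1.5 units apart; after: 3.1. That's 1.6 units further apart.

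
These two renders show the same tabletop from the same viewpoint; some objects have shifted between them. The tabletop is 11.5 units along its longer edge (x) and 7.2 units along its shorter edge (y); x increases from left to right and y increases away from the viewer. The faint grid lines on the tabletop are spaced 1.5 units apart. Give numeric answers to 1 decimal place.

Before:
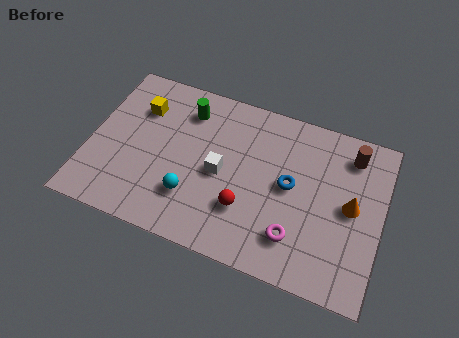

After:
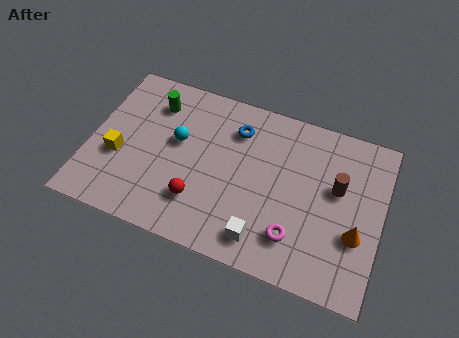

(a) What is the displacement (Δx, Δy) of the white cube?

(1.9, -2.2)

The white cube started near (5.2, 3.4) and ended near (7.1, 1.2).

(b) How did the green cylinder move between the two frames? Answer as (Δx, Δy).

(-1.3, -0.1)

From the two frames, the green cylinder sits at roughly (3.6, 5.7) before and (2.3, 5.6) after.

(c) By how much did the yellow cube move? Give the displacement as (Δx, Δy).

(-0.6, -2.4)

The yellow cube started near (1.8, 5.2) and ended near (1.2, 2.8).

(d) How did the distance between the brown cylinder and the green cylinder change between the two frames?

+1.0

The distance was about 6.5 in the first image and 7.5 in the second, so they moved 1.0 units further apart.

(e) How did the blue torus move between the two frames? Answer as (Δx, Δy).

(-2.3, 1.7)

From the two frames, the blue torus sits at roughly (7.9, 3.8) before and (5.6, 5.5) after.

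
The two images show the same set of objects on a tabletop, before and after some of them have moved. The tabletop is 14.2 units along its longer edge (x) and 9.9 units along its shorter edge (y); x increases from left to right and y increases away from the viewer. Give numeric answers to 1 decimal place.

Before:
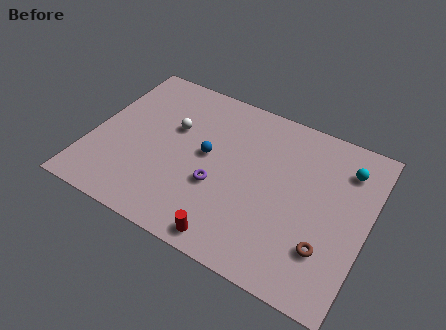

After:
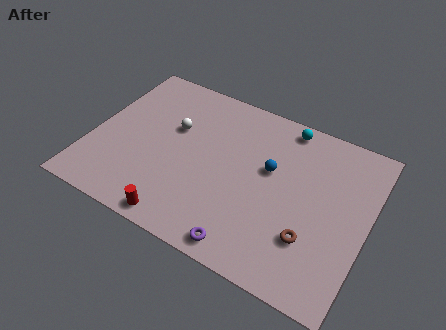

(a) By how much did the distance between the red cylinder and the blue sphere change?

+1.6

Before: roughly 4.7 units apart; after: 6.3. That's 1.6 units further apart.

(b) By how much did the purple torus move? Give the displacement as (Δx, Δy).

(1.9, -2.7)

The purple torus was at about (6.7, 3.7) and moved to about (8.6, 1.0).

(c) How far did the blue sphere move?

3.3

From (5.9, 5.3) to (9.1, 5.9), the blue sphere covered √(3.2² + 0.6²) ≈ 3.3 units.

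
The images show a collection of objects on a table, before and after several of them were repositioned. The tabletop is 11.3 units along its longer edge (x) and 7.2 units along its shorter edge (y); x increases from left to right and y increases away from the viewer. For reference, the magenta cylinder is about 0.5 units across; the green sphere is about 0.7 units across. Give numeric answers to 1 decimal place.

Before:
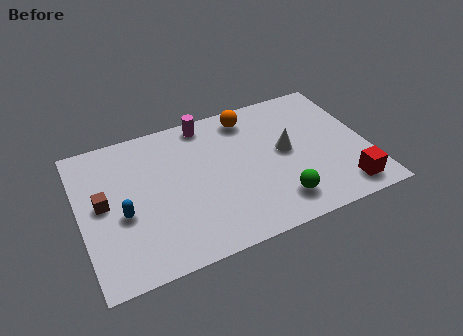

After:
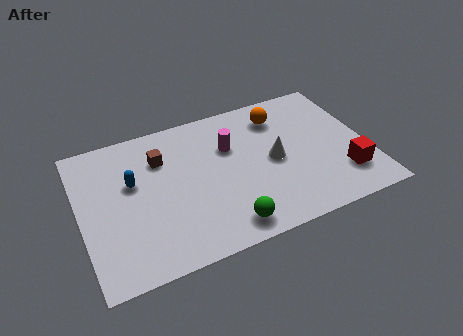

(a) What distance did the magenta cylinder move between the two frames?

1.8

The magenta cylinder moved from about (5.2, 6.4) to (6.0, 4.8), a distance of √(0.8² + 1.6²) ≈ 1.8.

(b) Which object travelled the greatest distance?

the brown cube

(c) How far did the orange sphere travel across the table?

1.3

The orange sphere moved from about (6.9, 6.1) to (8.1, 5.7), a distance of √(1.2² + 0.4²) ≈ 1.3.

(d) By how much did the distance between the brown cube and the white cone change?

-2.6

Before: roughly 7.2 units apart; after: 4.6. That's 2.6 units closer together.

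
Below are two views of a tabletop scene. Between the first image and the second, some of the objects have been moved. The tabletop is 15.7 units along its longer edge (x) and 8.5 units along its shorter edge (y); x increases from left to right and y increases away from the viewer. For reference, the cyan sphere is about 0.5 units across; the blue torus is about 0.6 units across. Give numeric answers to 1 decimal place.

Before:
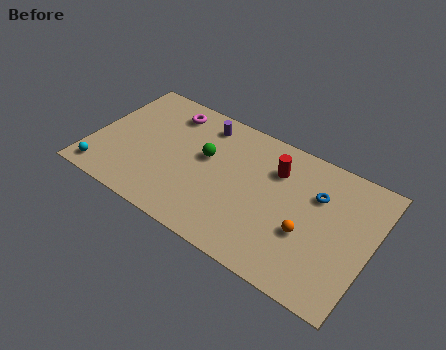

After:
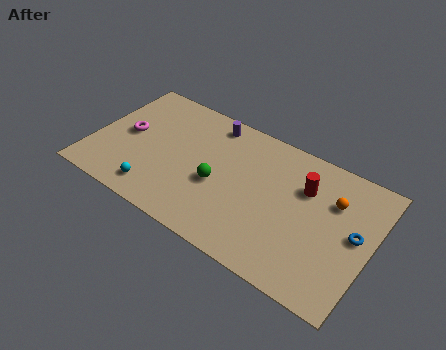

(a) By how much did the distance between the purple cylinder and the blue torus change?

+2.3

They were about 6.8 units apart before and 9.1 after — 2.3 units further apart.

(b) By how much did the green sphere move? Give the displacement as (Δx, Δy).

(0.9, -1.4)

The green sphere was at about (6.3, 5.0) and moved to about (7.2, 3.6).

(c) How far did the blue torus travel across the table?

2.6

The blue torus was near (12.5, 5.8) before and (14.8, 4.5) after, so it travelled √(2.3² + 1.3²) ≈ 2.6 units.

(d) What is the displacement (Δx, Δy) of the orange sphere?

(1.1, 2.7)

The orange sphere started near (12.3, 3.2) and ended near (13.4, 5.9).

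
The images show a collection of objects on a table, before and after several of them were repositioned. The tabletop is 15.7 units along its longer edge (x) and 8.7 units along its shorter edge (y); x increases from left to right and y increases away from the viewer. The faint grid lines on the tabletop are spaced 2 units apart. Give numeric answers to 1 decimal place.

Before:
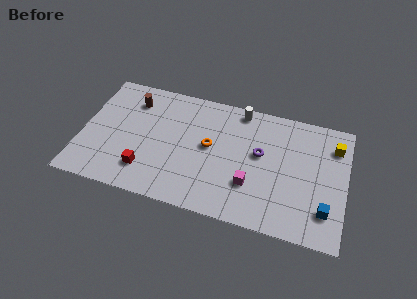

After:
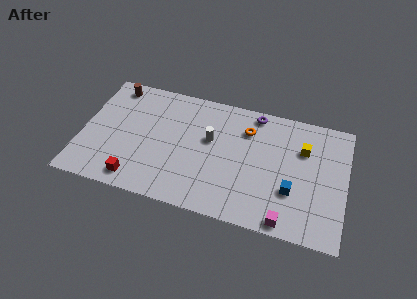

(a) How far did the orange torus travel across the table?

2.8

The orange torus moved from about (7.6, 4.7) to (9.7, 6.5), a distance of √(2.1² + 1.8²) ≈ 2.8.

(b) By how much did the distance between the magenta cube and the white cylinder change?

+1.3

They were about 5.2 units apart before and 6.5 after — 1.3 units further apart.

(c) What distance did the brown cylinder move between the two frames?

1.4

The brown cylinder moved from about (2.8, 6.8) to (1.6, 7.6), a distance of √(1.2² + 0.8²) ≈ 1.4.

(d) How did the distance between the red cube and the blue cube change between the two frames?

-1.3

The distance was about 10.6 in the first image and 9.3 in the second, so they moved 1.3 units closer together.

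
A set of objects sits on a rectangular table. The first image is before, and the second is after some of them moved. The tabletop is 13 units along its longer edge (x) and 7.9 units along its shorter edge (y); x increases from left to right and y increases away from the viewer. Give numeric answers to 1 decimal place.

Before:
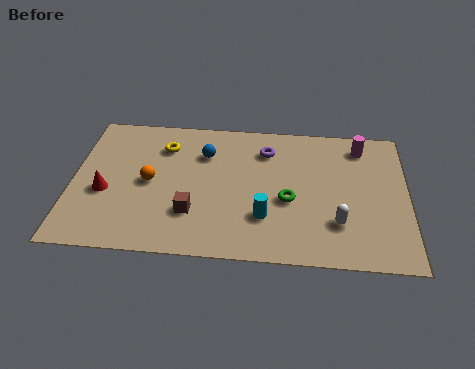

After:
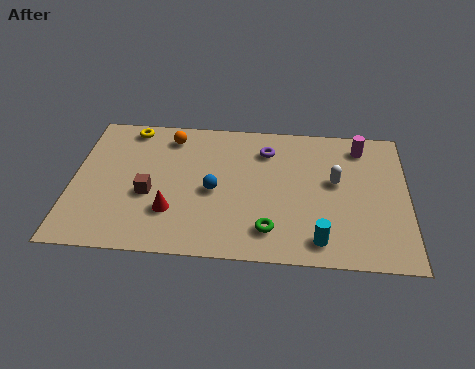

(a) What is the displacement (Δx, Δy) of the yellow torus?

(-1.4, 1.0)

The yellow torus was at about (3.5, 6.0) and moved to about (2.1, 7.0).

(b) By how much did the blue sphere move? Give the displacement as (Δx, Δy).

(0.4, -2.1)

The blue sphere started near (5.1, 5.7) and ended near (5.5, 3.6).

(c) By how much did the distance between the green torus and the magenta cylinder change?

+1.8

They were about 4.3 units apart before and 6.1 after — 1.8 units further apart.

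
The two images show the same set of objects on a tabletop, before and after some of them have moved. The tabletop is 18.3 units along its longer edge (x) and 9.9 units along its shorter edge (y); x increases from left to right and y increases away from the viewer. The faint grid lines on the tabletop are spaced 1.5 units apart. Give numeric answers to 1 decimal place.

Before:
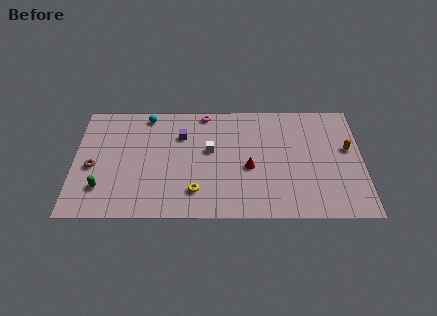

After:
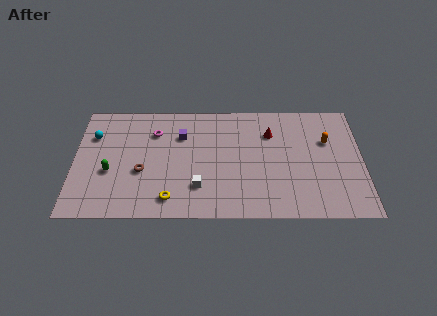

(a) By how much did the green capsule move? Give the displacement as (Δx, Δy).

(0.5, 1.4)

The green capsule started near (1.8, 2.5) and ended near (2.3, 3.9).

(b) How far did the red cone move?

3.3

The red cone was near (11.1, 4.2) before and (12.5, 7.2) after, so it travelled √(1.4² + 3.0²) ≈ 3.3 units.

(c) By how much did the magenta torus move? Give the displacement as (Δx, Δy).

(-3.2, -1.7)

From the two frames, the magenta torus sits at roughly (8.3, 9.0) before and (5.1, 7.3) after.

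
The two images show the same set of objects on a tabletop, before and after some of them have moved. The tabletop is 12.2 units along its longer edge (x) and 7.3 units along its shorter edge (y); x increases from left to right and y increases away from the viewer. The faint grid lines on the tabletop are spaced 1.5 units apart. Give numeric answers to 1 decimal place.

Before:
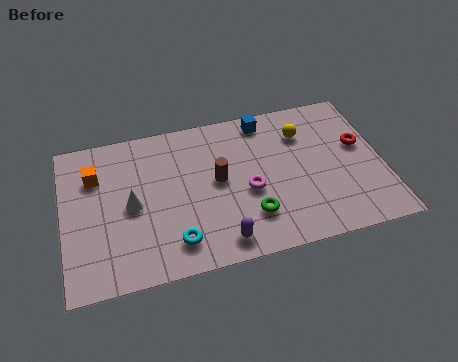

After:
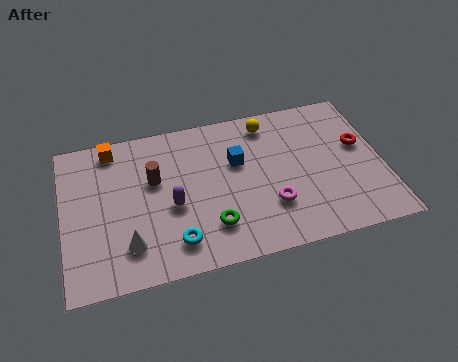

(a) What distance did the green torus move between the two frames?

1.5

The green torus was near (7.0, 1.9) before and (5.5, 1.8) after, so it travelled √(1.5² + 0.1²) ≈ 1.5 units.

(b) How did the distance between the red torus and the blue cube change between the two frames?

+0.6

They were about 4.1 units apart before and 4.7 after — 0.6 units further apart.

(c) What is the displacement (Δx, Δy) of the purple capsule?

(-1.7, 2.1)

The purple capsule was at about (5.8, 1.0) and moved to about (4.1, 3.1).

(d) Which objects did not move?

the red torus and the cyan torus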